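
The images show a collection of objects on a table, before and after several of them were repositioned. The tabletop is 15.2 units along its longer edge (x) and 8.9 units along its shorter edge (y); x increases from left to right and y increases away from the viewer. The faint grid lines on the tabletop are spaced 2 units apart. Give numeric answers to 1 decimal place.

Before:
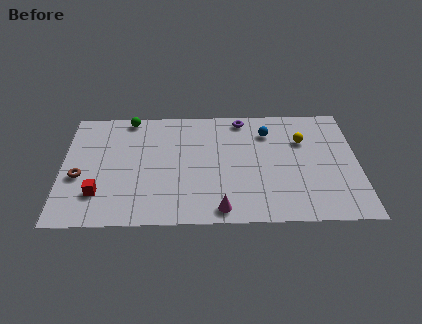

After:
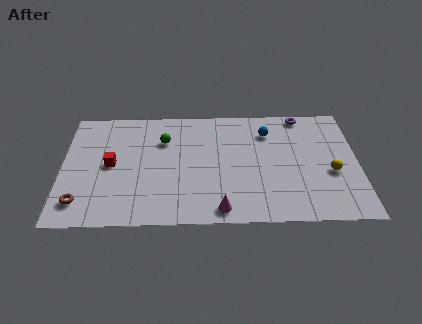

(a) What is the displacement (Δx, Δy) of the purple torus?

(3.1, 0.2)

The purple torus started near (9.3, 7.9) and ended near (12.4, 8.1).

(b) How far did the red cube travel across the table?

2.3

The red cube moved from about (1.9, 2.3) to (2.5, 4.5), a distance of √(0.6² + 2.2²) ≈ 2.3.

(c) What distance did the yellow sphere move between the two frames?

2.9

From (12.4, 6.1) to (13.8, 3.6), the yellow sphere covered √(1.4² + 2.5²) ≈ 2.9 units.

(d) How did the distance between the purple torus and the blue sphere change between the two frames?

+0.5

Before: roughly 1.7 units apart; after: 2.2. That's 0.5 units further apart.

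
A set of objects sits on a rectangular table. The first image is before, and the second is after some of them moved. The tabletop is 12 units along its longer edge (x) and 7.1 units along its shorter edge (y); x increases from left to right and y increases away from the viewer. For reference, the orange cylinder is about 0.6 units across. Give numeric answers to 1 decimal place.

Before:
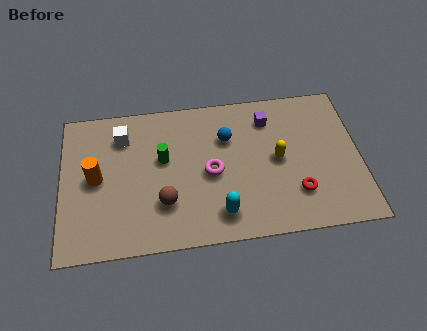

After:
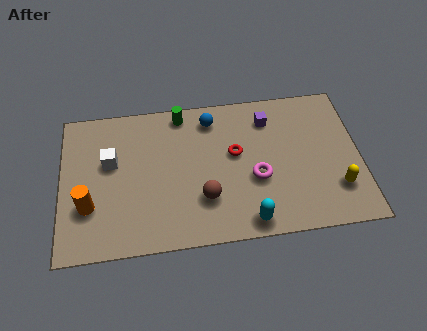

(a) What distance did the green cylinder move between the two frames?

2.2

From (4.1, 4.2) to (4.9, 6.3), the green cylinder covered √(0.8² + 2.1²) ≈ 2.2 units.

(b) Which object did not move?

the purple cube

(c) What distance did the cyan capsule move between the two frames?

1.2

The cyan capsule moved from about (6.3, 1.3) to (7.4, 0.8), a distance of √(1.1² + 0.5²) ≈ 1.2.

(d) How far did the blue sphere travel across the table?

1.2

From (6.7, 4.9) to (6.1, 5.9), the blue sphere covered √(0.6² + 1.0²) ≈ 1.2 units.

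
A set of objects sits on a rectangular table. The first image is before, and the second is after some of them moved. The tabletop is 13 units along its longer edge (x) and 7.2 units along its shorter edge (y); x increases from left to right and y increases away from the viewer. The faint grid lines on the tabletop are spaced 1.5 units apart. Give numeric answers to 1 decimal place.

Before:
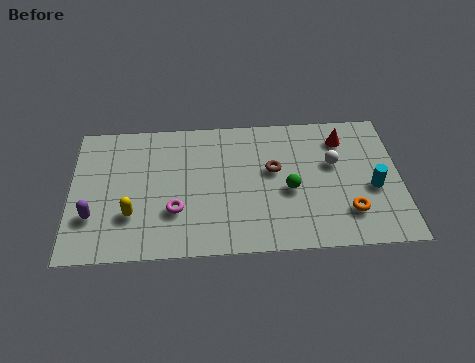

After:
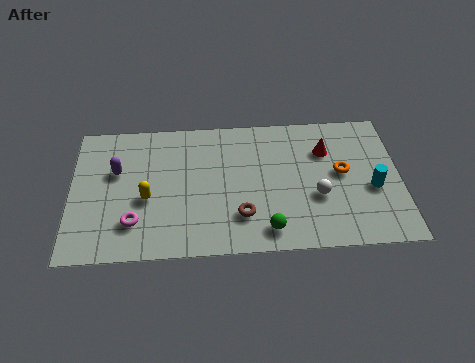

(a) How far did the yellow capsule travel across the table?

1.0

The yellow capsule moved from about (2.4, 2.2) to (3.0, 3.0), a distance of √(0.6² + 0.8²) ≈ 1.0.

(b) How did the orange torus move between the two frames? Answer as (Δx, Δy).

(-0.2, 2.1)

The orange torus started near (10.9, 1.8) and ended near (10.7, 3.9).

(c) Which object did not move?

the cyan cylinder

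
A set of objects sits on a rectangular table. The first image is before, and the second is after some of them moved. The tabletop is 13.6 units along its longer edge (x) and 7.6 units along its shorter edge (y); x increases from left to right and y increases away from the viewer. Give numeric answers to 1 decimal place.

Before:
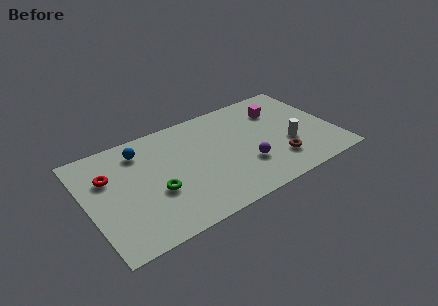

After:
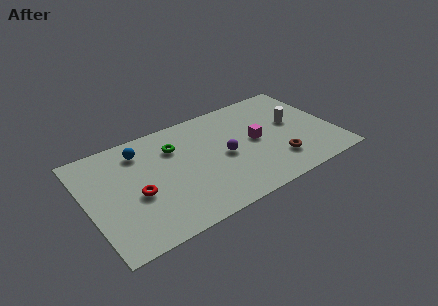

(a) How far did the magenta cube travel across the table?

2.3

From (10.9, 5.6) to (9.3, 3.9), the magenta cube covered √(1.6² + 1.7²) ≈ 2.3 units.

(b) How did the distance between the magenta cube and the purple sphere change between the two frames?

-2.2

The distance was about 4.0 in the first image and 1.8 in the second, so they moved 2.2 units closer together.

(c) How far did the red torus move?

2.3

The red torus moved from about (1.3, 5.1) to (2.6, 3.2), a distance of √(1.3² + 1.9²) ≈ 2.3.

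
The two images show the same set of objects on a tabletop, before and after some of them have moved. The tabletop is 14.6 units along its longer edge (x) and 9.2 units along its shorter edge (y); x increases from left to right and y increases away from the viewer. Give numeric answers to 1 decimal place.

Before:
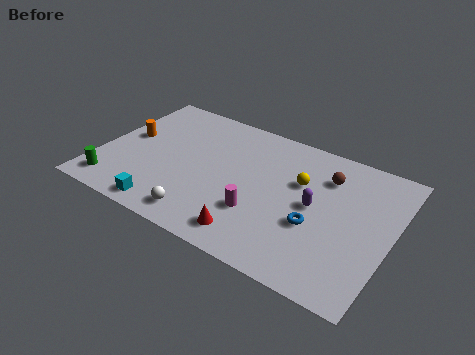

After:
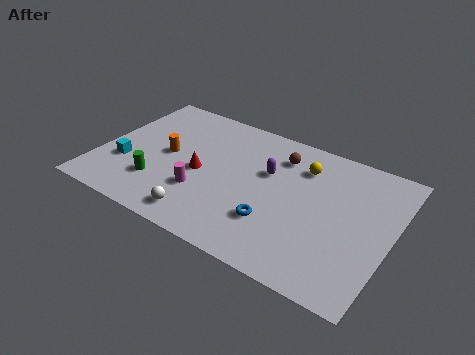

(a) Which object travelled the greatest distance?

the red cone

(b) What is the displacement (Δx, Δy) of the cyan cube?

(-2.5, 2.1)

From the two frames, the cyan cube sits at roughly (3.9, 1.0) before and (1.4, 3.1) after.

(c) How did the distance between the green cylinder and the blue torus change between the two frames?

-4.2

They were about 10.1 units apart before and 5.9 after — 4.2 units closer together.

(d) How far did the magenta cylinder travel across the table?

2.9

From (8.3, 2.9) to (5.4, 2.9), the magenta cylinder covered √(2.9² + 0.0²) ≈ 2.9 units.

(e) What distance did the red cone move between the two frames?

4.2

From (8.2, 1.4) to (5.1, 4.2), the red cone covered √(3.1² + 2.8²) ≈ 4.2 units.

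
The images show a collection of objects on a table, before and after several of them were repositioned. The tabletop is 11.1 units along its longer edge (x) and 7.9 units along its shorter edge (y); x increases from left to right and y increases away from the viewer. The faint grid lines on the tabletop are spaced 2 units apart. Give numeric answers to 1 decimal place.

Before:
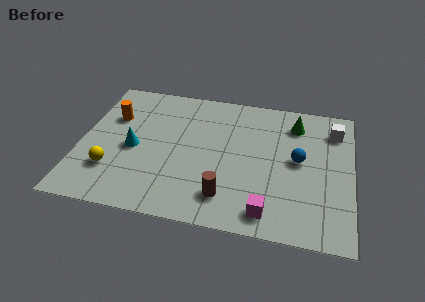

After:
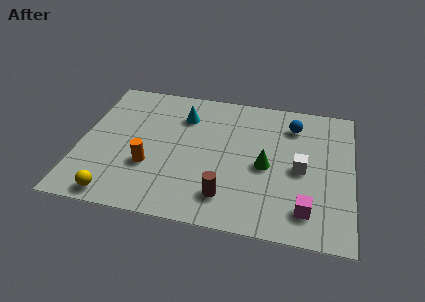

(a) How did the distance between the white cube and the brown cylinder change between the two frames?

-2.6

Before: roughly 6.2 units apart; after: 3.6. That's 2.6 units closer together.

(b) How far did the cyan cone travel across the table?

3.0

The cyan cone moved from about (2.2, 3.6) to (4.1, 5.9), a distance of √(1.9² + 2.3²) ≈ 3.0.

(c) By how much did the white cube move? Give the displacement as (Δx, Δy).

(-1.3, -2.5)

The white cube was at about (10.3, 6.2) and moved to about (9.0, 3.7).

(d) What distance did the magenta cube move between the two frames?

1.6

The magenta cube moved from about (7.8, 1.1) to (9.3, 1.5), a distance of √(1.5² + 0.4²) ≈ 1.6.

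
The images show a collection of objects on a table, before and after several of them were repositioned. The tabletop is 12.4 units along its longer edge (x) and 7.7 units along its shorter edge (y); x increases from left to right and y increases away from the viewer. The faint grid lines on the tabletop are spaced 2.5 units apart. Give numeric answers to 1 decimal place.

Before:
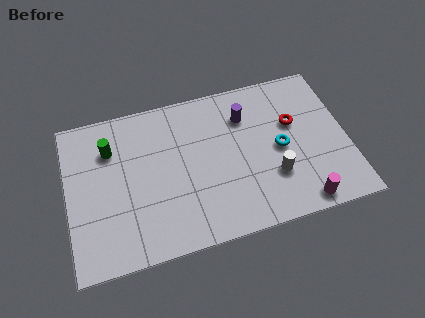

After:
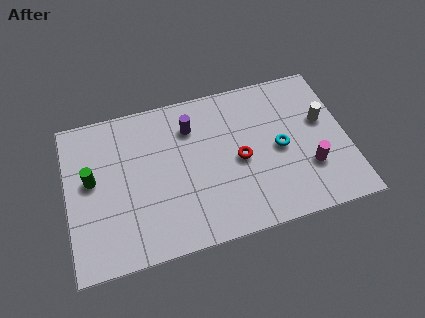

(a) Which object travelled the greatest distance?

the white cylinder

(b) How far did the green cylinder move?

1.6

From (2.0, 5.6) to (1.1, 4.3), the green cylinder covered √(0.9² + 1.3²) ≈ 1.6 units.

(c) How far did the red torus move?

2.8

From (10.1, 4.8) to (7.6, 3.6), the red torus covered √(2.5² + 1.2²) ≈ 2.8 units.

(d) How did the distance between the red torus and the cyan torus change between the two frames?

+0.5

They were about 1.3 units apart before and 1.8 after — 0.5 units further apart.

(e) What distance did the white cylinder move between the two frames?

3.3

The white cylinder moved from about (9.0, 2.4) to (11.4, 4.6), a distance of √(2.4² + 2.2²) ≈ 3.3.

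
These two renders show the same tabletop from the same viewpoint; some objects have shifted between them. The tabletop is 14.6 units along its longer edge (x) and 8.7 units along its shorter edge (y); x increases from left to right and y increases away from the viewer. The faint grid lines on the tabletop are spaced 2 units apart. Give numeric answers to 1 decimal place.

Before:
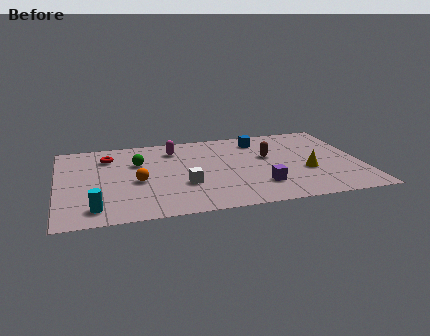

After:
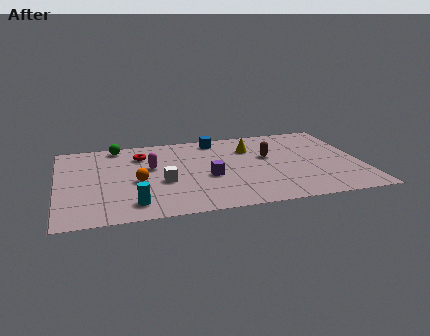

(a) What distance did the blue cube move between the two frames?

2.2

The blue cube was near (9.9, 7.1) before and (7.8, 7.6) after, so it travelled √(2.1² + 0.5²) ≈ 2.2 units.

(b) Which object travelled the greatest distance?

the yellow cone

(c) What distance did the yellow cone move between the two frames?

3.9

The yellow cone moved from about (11.9, 3.3) to (9.4, 6.3), a distance of √(2.5² + 3.0²) ≈ 3.9.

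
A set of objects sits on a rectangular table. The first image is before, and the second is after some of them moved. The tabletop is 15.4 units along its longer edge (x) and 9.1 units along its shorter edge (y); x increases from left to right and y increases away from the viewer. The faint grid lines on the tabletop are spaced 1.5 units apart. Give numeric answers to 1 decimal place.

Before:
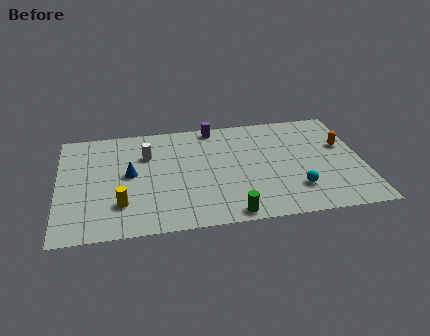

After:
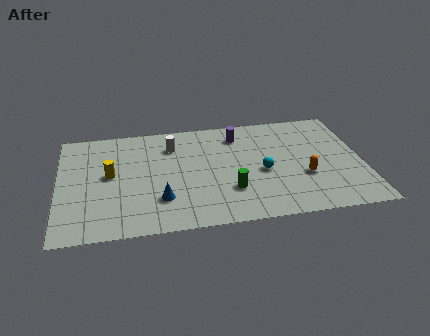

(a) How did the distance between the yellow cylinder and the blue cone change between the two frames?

+1.0

Before: roughly 2.5 units apart; after: 3.5. That's 1.0 units further apart.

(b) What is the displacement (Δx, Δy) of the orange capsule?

(-2.1, -2.3)

The orange capsule was at about (14.5, 5.6) and moved to about (12.4, 3.3).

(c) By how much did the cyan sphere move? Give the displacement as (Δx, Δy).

(-1.6, 1.7)

The cyan sphere started near (11.9, 2.3) and ended near (10.3, 4.0).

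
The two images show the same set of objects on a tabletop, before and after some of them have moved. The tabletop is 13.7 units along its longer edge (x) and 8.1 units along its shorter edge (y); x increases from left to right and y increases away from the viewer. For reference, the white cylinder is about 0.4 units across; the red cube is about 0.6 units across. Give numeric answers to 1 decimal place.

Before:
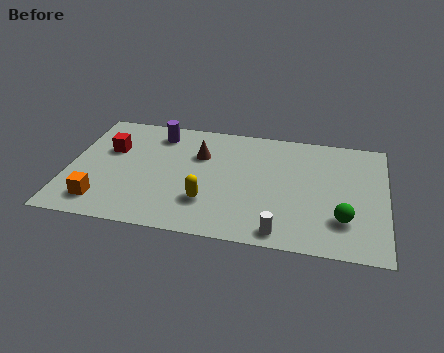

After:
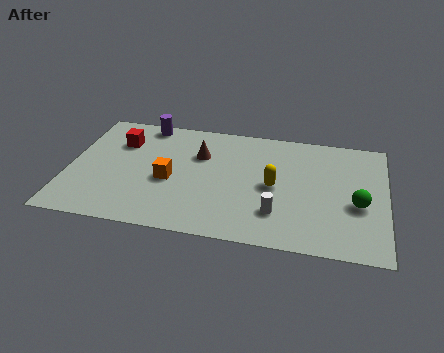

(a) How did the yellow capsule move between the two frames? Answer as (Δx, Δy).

(2.8, 1.6)

The yellow capsule started near (6.1, 2.3) and ended near (8.9, 3.9).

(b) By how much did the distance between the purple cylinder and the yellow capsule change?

+1.7

Before: roughly 5.0 units apart; after: 6.7. That's 1.7 units further apart.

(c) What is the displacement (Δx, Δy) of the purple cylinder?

(-0.6, 0.6)

The purple cylinder was at about (3.7, 6.7) and moved to about (3.1, 7.3).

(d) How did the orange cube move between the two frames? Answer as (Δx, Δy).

(2.8, 2.0)

From the two frames, the orange cube sits at roughly (1.6, 1.5) before and (4.4, 3.5) after.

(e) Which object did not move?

the brown cone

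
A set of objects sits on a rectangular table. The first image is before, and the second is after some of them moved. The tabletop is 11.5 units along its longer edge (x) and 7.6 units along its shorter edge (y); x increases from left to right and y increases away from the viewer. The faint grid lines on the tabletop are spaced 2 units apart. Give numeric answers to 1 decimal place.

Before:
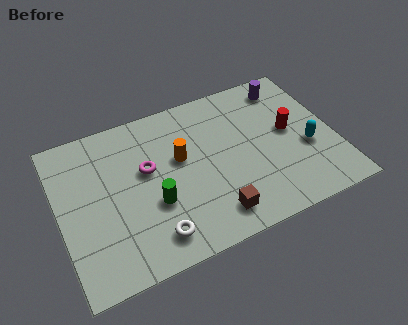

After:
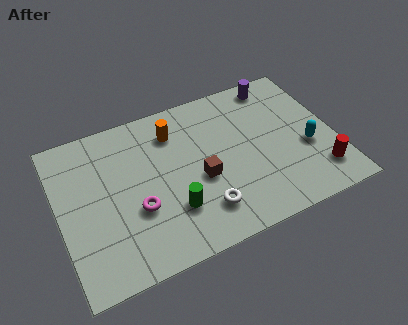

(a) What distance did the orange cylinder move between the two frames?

1.4

The orange cylinder was near (5.1, 4.5) before and (5.0, 5.9) after, so it travelled √(0.1² + 1.4²) ≈ 1.4 units.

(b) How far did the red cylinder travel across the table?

2.7

The red cylinder moved from about (9.7, 4.1) to (10.6, 1.6), a distance of √(0.9² + 2.5²) ≈ 2.7.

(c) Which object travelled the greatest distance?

the red cylinder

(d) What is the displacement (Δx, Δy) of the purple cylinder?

(-0.4, 0.3)

The purple cylinder was at about (9.9, 6.4) and moved to about (9.5, 6.7).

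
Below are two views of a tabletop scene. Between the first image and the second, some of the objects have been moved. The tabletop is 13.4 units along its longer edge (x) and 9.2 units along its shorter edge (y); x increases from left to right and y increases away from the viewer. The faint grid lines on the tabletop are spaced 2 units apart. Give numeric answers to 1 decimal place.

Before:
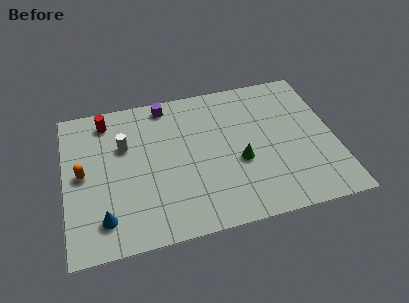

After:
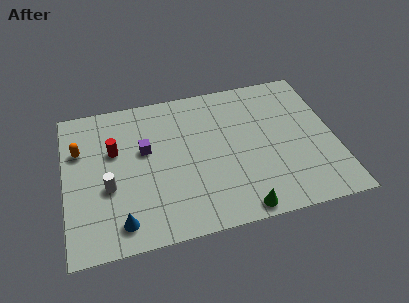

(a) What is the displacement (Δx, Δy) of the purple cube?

(-1.2, -2.7)

The purple cube was at about (5.2, 8.2) and moved to about (4.0, 5.5).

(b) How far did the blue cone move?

0.9

The blue cone moved from about (1.8, 1.8) to (2.6, 1.4), a distance of √(0.8² + 0.4²) ≈ 0.9.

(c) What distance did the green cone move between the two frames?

2.9

The green cone was near (8.6, 3.7) before and (8.4, 0.8) after, so it travelled √(0.2² + 2.9²) ≈ 2.9 units.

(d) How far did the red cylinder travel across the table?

2.0

From (2.2, 7.8) to (2.5, 5.8), the red cylinder covered √(0.3² + 2.0²) ≈ 2.0 units.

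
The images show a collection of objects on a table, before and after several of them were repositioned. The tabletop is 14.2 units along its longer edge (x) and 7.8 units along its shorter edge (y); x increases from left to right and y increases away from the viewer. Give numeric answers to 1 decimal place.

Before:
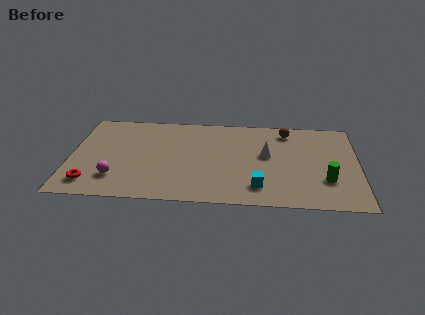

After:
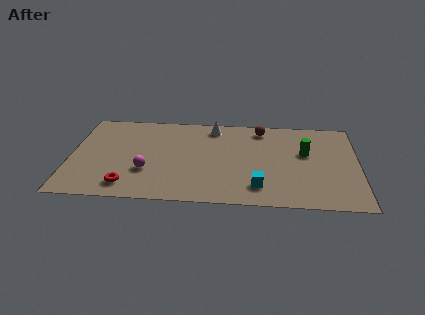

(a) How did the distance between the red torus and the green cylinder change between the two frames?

-2.2

The distance was about 11.5 in the first image and 9.3 in the second, so they moved 2.2 units closer together.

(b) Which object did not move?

the cyan cube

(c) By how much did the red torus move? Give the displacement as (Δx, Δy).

(1.8, -0.1)

The red torus started near (1.1, 1.4) and ended near (2.9, 1.3).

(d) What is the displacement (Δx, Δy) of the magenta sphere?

(1.5, 0.7)

From the two frames, the magenta sphere sits at roughly (2.3, 1.9) before and (3.8, 2.6) after.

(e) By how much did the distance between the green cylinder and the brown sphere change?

-1.6

The distance was about 4.6 in the first image and 3.0 in the second, so they moved 1.6 units closer together.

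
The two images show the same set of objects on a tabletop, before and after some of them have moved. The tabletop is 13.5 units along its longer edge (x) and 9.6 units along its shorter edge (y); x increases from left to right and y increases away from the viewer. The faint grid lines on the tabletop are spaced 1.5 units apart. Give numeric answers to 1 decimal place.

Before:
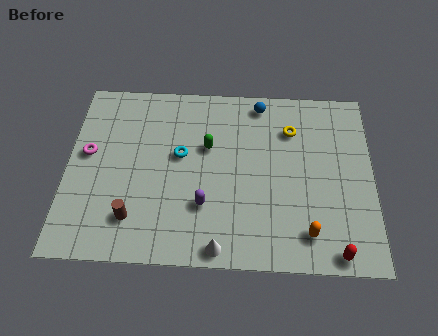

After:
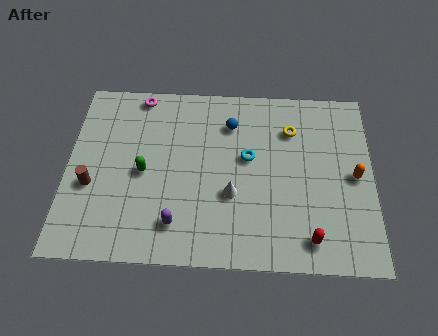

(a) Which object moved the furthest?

the magenta torus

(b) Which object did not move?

the yellow torus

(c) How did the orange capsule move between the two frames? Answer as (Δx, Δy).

(2.1, 3.0)

The orange capsule started near (10.6, 1.7) and ended near (12.7, 4.7).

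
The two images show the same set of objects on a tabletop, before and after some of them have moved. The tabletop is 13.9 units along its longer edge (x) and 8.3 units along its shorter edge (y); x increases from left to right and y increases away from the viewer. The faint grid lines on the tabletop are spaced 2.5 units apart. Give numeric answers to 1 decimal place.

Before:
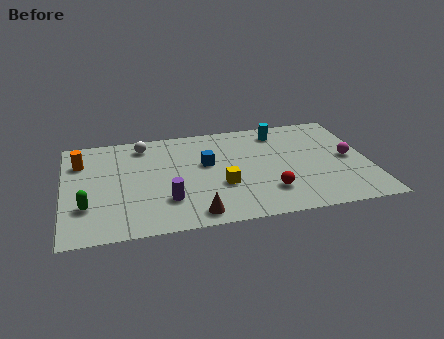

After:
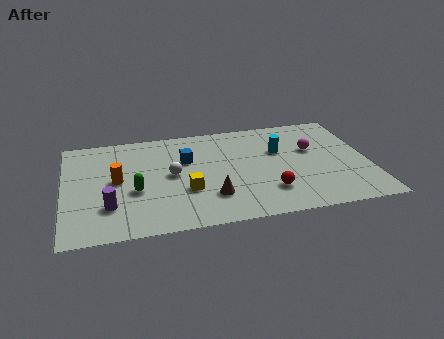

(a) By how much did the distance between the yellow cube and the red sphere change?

+1.5

Before: roughly 2.3 units apart; after: 3.8. That's 1.5 units further apart.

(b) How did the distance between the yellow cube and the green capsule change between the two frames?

-3.8

Before: roughly 6.1 units apart; after: 2.3. That's 3.8 units closer together.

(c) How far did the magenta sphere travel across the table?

1.9

From (13.0, 4.1) to (11.4, 5.1), the magenta sphere covered √(1.6² + 1.0²) ≈ 1.9 units.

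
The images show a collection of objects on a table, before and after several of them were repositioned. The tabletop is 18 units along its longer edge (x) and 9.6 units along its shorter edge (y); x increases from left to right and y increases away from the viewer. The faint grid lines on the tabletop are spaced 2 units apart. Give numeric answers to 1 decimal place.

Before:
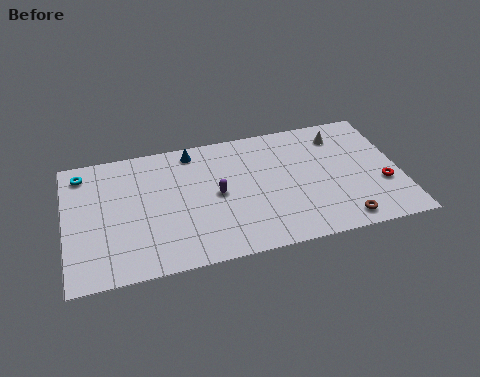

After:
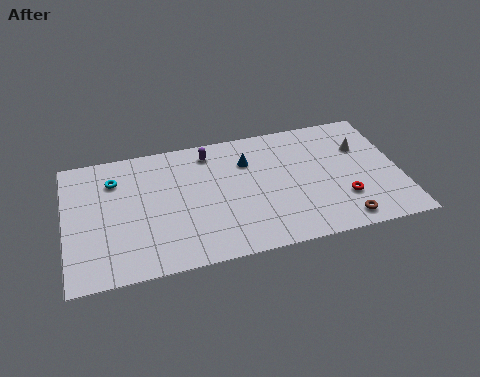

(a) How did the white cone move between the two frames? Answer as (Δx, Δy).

(1.1, -1.2)

The white cone started near (15.0, 7.7) and ended near (16.1, 6.5).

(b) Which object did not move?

the brown torus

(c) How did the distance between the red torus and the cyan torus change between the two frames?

-3.8

The distance was about 16.7 in the first image and 12.9 in the second, so they moved 3.8 units closer together.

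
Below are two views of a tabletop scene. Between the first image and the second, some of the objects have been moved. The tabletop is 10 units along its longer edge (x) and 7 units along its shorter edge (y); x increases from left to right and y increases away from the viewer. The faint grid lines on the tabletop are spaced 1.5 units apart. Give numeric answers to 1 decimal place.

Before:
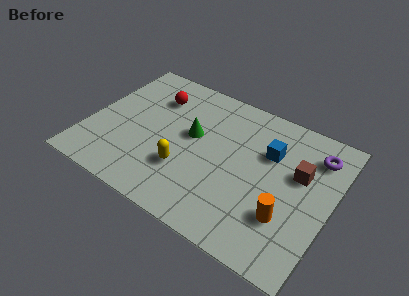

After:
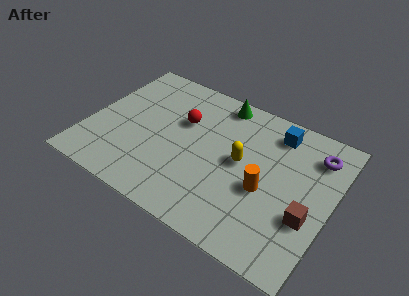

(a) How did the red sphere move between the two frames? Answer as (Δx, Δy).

(1.3, -0.7)

The red sphere started near (2.4, 5.2) and ended near (3.7, 4.5).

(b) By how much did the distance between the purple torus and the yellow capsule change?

-2.6

Before: roughly 5.9 units apart; after: 3.3. That's 2.6 units closer together.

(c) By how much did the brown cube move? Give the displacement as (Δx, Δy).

(0.6, -1.8)

The brown cube was at about (8.6, 4.3) and moved to about (9.2, 2.5).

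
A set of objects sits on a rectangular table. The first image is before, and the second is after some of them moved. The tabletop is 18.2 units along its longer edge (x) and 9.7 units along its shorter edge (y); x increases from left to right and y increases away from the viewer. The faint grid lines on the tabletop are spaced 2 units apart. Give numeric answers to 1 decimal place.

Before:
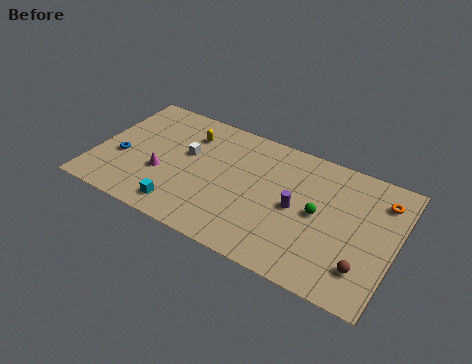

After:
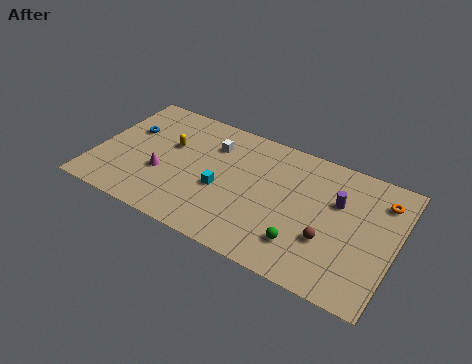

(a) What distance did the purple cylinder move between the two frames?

2.8

The purple cylinder was near (12.3, 4.7) before and (14.6, 6.3) after, so it travelled √(2.3² + 1.6²) ≈ 2.8 units.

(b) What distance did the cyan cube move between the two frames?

3.3

From (5.7, 1.5) to (7.8, 4.0), the cyan cube covered √(2.1² + 2.5²) ≈ 3.3 units.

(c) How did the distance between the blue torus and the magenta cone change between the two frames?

+1.0

They were about 2.6 units apart before and 3.6 after — 1.0 units further apart.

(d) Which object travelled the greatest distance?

the cyan cube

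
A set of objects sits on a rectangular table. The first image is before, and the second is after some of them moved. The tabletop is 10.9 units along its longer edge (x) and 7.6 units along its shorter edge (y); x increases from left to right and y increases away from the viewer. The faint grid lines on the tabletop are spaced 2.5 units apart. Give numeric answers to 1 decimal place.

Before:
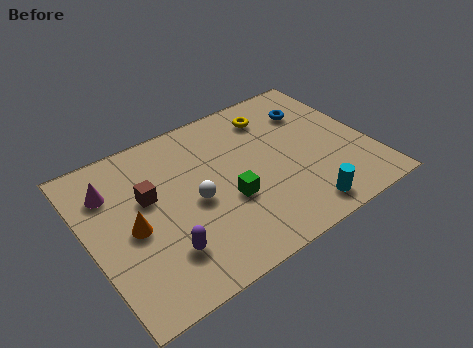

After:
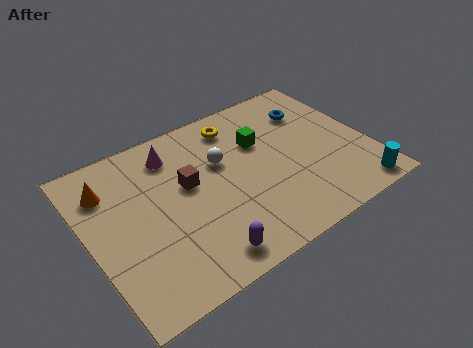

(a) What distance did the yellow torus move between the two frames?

1.4

From (7.6, 6.1) to (6.2, 6.3), the yellow torus covered √(1.4² + 0.2²) ≈ 1.4 units.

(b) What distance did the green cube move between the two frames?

2.7

The green cube was near (5.2, 2.9) before and (6.9, 5.0) after, so it travelled √(1.7² + 2.1²) ≈ 2.7 units.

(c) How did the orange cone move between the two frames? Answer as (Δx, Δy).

(-0.6, 2.2)

From the two frames, the orange cone sits at roughly (1.6, 3.5) before and (1.0, 5.7) after.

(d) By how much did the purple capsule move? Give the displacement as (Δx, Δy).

(1.3, -0.9)

The purple capsule started near (2.5, 1.9) and ended near (3.8, 1.0).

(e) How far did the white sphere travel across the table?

1.8

The white sphere moved from about (4.0, 3.5) to (5.3, 4.8), a distance of √(1.3² + 1.3²) ≈ 1.8.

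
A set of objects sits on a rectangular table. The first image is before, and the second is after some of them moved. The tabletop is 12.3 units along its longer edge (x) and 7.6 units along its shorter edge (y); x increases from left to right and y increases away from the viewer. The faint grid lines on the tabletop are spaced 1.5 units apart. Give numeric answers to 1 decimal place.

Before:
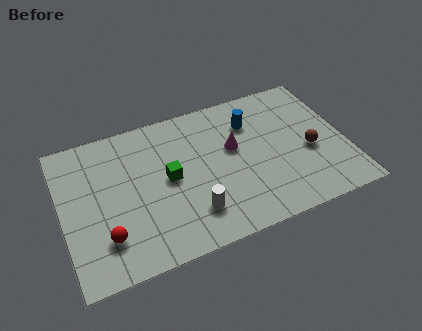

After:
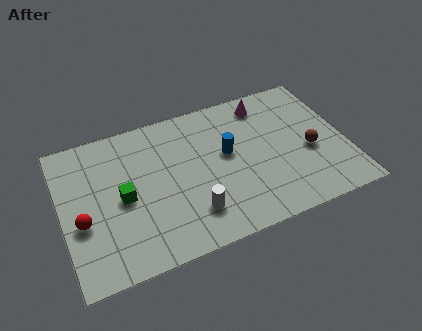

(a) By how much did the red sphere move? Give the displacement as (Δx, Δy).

(-0.9, 1.1)

The red sphere was at about (1.7, 1.9) and moved to about (0.8, 3.0).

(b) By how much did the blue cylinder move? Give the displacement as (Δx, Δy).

(-1.2, -1.3)

The blue cylinder was at about (8.4, 5.6) and moved to about (7.2, 4.3).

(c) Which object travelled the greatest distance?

the magenta cone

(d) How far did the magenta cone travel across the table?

2.5

From (7.5, 4.5) to (9.1, 6.4), the magenta cone covered √(1.6² + 1.9²) ≈ 2.5 units.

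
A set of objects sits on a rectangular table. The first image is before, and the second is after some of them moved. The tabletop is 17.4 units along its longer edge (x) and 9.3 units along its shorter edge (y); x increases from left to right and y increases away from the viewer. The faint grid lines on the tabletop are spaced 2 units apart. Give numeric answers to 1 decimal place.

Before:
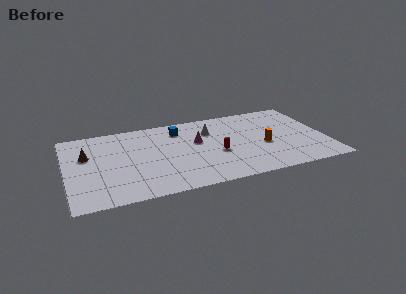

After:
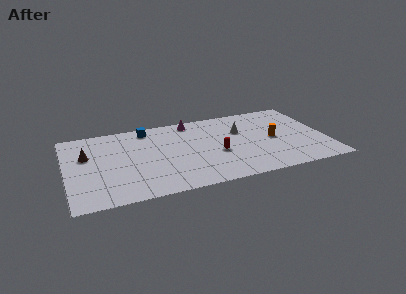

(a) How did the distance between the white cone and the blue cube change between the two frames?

+4.3

Before: roughly 2.2 units apart; after: 6.5. That's 4.3 units further apart.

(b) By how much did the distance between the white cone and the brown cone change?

+2.0

The distance was about 8.4 in the first image and 10.4 in the second, so they moved 2.0 units further apart.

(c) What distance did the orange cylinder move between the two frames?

0.9

The orange cylinder moved from about (13.2, 3.9) to (13.9, 4.5), a distance of √(0.7² + 0.6²) ≈ 0.9.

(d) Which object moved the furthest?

the magenta cone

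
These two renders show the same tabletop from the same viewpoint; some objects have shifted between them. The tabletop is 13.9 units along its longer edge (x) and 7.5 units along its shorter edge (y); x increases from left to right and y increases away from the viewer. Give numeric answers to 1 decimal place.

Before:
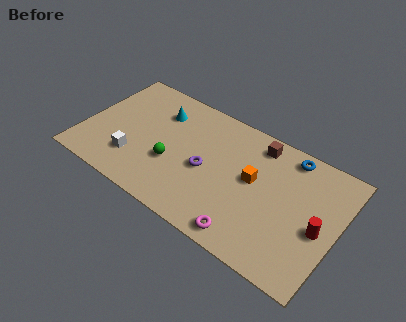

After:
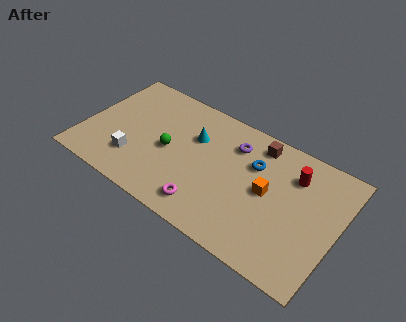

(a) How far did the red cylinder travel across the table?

2.9

The red cylinder moved from about (13.0, 3.3) to (11.3, 5.6), a distance of √(1.7² + 2.3²) ≈ 2.9.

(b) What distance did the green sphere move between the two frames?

0.8

From (5.0, 2.8) to (4.7, 3.5), the green sphere covered √(0.3² + 0.7²) ≈ 0.8 units.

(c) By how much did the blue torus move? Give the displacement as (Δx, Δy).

(-1.7, -1.5)

From the two frames, the blue torus sits at roughly (10.9, 6.6) before and (9.2, 5.1) after.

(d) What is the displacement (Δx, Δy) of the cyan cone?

(2.1, -0.6)

The cyan cone started near (3.8, 5.6) and ended near (5.9, 5.0).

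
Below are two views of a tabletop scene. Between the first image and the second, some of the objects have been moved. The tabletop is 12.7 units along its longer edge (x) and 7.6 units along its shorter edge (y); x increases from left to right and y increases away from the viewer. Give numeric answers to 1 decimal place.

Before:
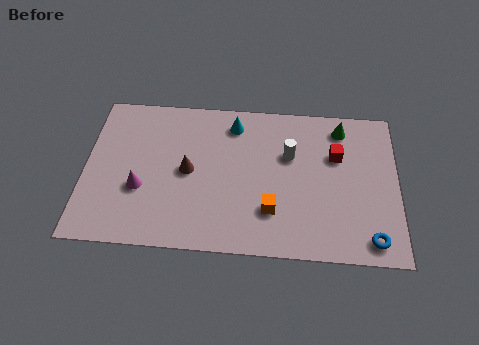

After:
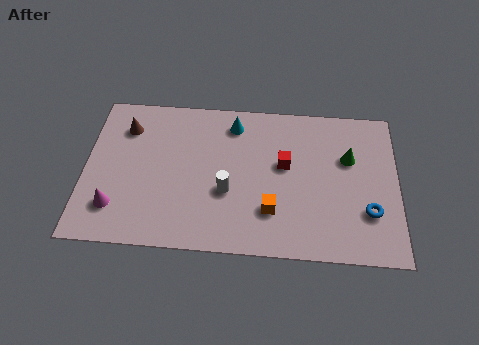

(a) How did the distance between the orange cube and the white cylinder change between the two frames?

-0.9

Before: roughly 2.9 units apart; after: 2.0. That's 0.9 units closer together.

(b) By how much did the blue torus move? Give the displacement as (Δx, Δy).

(-0.1, 1.3)

The blue torus started near (11.6, 1.0) and ended near (11.5, 2.3).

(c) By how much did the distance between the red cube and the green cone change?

+1.2

Before: roughly 1.4 units apart; after: 2.6. That's 1.2 units further apart.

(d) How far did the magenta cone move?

1.4

From (2.3, 2.8) to (1.3, 1.8), the magenta cone covered √(1.0² + 1.0²) ≈ 1.4 units.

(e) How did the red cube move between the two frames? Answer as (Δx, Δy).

(-2.1, -0.6)

From the two frames, the red cube sits at roughly (10.2, 5.0) before and (8.1, 4.4) after.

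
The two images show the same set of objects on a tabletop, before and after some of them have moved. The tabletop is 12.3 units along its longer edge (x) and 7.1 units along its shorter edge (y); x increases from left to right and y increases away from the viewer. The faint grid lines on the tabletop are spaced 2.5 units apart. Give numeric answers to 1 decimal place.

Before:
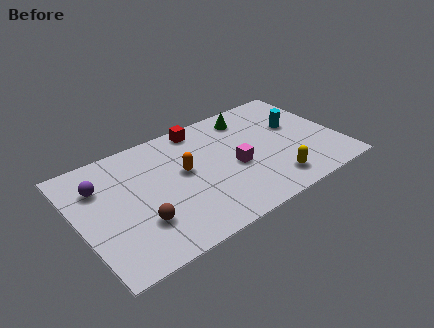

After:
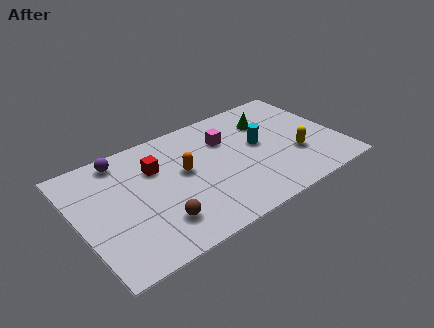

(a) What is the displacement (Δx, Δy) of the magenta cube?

(-0.1, 1.9)

From the two frames, the magenta cube sits at roughly (7.3, 3.1) before and (7.2, 5.0) after.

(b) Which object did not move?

the orange capsule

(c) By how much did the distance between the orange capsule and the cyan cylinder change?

-1.9

Before: roughly 5.5 units apart; after: 3.6. That's 1.9 units closer together.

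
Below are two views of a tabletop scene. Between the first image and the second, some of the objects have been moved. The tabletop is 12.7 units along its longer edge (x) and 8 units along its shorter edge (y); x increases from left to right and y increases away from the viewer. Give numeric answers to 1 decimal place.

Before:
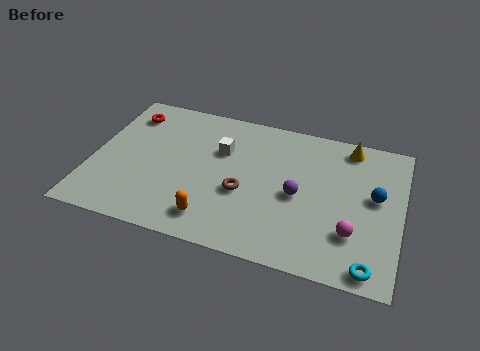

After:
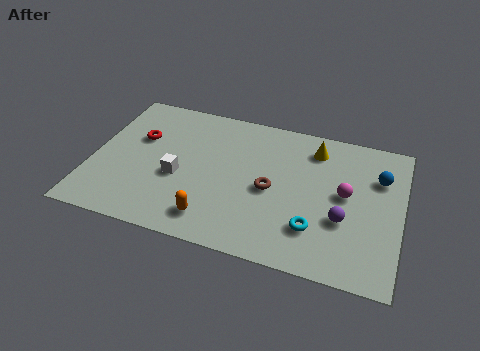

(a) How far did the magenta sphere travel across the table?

2.0

The magenta sphere was near (10.8, 2.3) before and (10.4, 4.3) after, so it travelled √(0.4² + 2.0²) ≈ 2.0 units.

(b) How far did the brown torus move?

1.2

The brown torus moved from about (6.3, 3.2) to (7.4, 3.7), a distance of √(1.1² + 0.5²) ≈ 1.2.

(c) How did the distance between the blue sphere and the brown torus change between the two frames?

-0.8

The distance was about 5.5 in the first image and 4.7 in the second, so they moved 0.8 units closer together.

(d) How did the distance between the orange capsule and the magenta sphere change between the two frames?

+0.3

They were about 5.7 units apart before and 6.0 after — 0.3 units further apart.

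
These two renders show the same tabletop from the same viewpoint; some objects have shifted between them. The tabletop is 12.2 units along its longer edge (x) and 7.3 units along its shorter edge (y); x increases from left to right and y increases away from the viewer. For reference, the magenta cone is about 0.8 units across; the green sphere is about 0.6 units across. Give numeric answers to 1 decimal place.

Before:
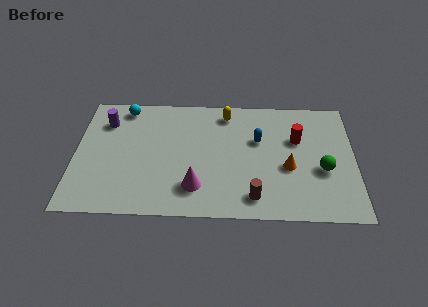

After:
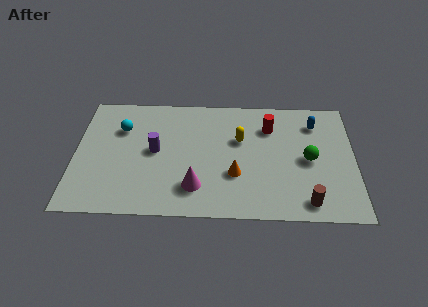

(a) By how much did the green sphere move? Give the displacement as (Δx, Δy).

(-0.6, 0.6)

From the two frames, the green sphere sits at roughly (10.8, 2.9) before and (10.2, 3.5) after.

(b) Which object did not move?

the magenta cone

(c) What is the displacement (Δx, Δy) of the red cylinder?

(-1.2, 0.7)

From the two frames, the red cylinder sits at roughly (9.7, 4.7) before and (8.5, 5.4) after.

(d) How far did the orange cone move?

2.4

The orange cone moved from about (9.3, 3.0) to (7.0, 2.5), a distance of √(2.3² + 0.5²) ≈ 2.4.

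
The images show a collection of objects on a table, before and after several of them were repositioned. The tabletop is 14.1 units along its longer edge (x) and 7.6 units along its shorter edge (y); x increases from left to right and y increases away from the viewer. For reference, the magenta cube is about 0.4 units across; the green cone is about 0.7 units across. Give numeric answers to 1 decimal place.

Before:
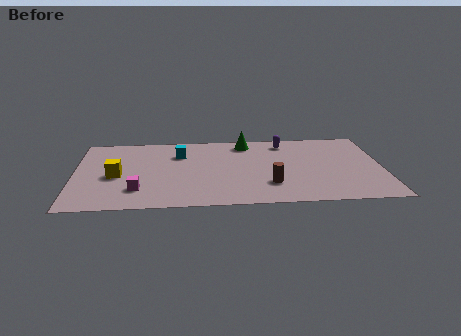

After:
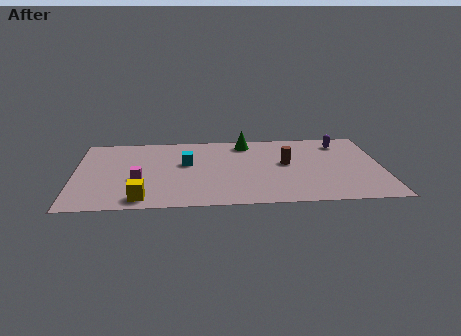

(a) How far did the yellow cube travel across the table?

2.7

The yellow cube moved from about (1.9, 3.4) to (3.1, 1.0), a distance of √(1.2² + 2.4²) ≈ 2.7.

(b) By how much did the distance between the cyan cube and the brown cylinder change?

-0.7

Before: roughly 5.3 units apart; after: 4.6. That's 0.7 units closer together.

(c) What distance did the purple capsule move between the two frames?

2.6

The purple capsule was near (9.7, 6.4) before and (12.3, 6.2) after, so it travelled √(2.6² + 0.2²) ≈ 2.6 units.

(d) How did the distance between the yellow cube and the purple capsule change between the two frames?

+2.2

Before: roughly 8.4 units apart; after: 10.6. That's 2.2 units further apart.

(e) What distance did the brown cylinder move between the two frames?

2.2

The brown cylinder moved from about (8.9, 2.1) to (9.7, 4.2), a distance of √(0.8² + 2.1²) ≈ 2.2.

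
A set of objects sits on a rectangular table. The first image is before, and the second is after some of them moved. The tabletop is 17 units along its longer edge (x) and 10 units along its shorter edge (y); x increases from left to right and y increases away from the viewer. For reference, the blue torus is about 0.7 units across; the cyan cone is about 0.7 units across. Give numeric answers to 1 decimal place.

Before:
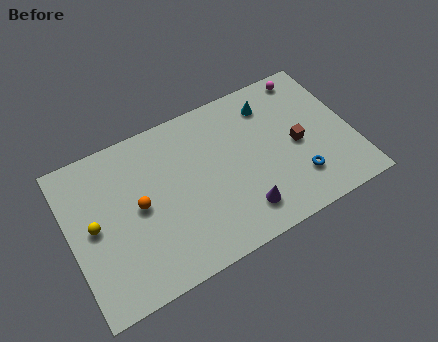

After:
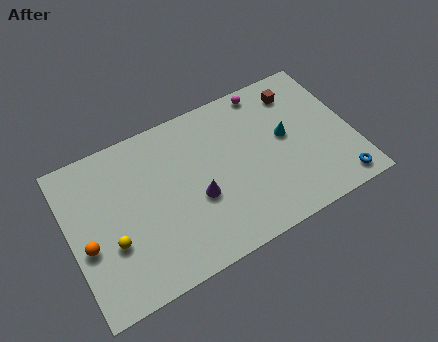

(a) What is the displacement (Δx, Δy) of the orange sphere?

(-3.2, -1.0)

The orange sphere was at about (4.1, 5.1) and moved to about (0.9, 4.1).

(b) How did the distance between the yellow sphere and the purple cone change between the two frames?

-3.8

The distance was about 9.0 in the first image and 5.2 in the second, so they moved 3.8 units closer together.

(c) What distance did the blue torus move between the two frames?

2.6

The blue torus was near (13.4, 2.5) before and (15.7, 1.2) after, so it travelled √(2.3² + 1.3²) ≈ 2.6 units.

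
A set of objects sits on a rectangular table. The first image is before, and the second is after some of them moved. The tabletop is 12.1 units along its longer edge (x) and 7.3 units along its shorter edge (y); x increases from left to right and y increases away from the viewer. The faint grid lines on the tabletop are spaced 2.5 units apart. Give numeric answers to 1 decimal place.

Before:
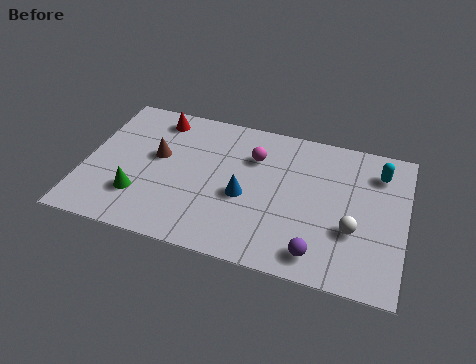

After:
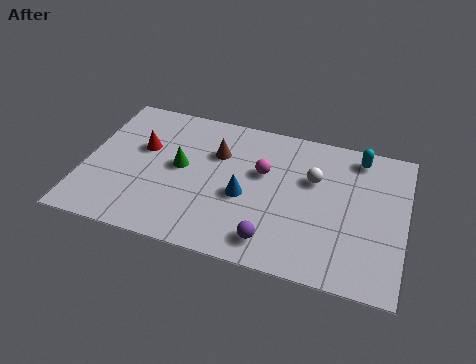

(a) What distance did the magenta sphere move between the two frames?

0.8

The magenta sphere moved from about (6.3, 5.2) to (6.7, 4.5), a distance of √(0.4² + 0.7²) ≈ 0.8.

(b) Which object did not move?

the blue cone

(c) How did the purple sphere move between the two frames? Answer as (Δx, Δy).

(-1.7, 0.1)

The purple sphere was at about (9.0, 1.1) and moved to about (7.3, 1.2).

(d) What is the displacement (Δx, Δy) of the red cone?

(-0.4, -1.7)

The red cone started near (2.5, 6.2) and ended near (2.1, 4.5).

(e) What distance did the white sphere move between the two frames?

2.6

From (10.2, 2.6) to (8.6, 4.7), the white sphere covered √(1.6² + 2.1²) ≈ 2.6 units.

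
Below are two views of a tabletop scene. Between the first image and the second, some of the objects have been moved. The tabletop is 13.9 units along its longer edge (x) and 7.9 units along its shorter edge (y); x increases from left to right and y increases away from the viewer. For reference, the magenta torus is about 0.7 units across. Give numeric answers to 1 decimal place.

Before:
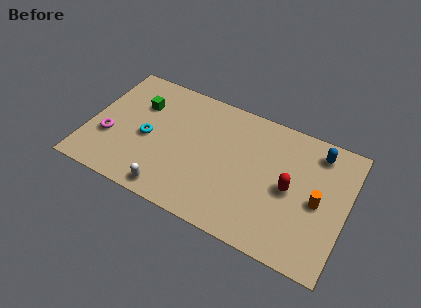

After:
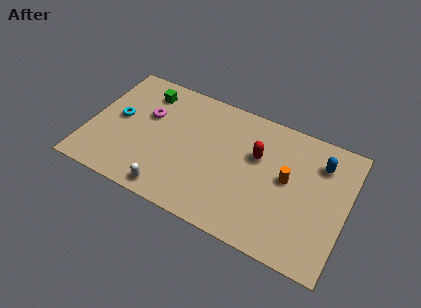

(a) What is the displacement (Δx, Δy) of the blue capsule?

(0.2, -0.6)

From the two frames, the blue capsule sits at roughly (12.1, 6.6) before and (12.3, 6.0) after.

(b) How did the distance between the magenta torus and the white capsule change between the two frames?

+0.4

Before: roughly 4.1 units apart; after: 4.5. That's 0.4 units further apart.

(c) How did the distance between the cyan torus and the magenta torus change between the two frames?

-0.5

Before: roughly 2.2 units apart; after: 1.7. That's 0.5 units closer together.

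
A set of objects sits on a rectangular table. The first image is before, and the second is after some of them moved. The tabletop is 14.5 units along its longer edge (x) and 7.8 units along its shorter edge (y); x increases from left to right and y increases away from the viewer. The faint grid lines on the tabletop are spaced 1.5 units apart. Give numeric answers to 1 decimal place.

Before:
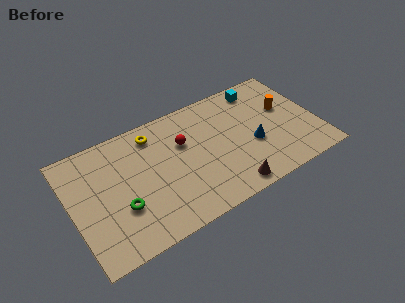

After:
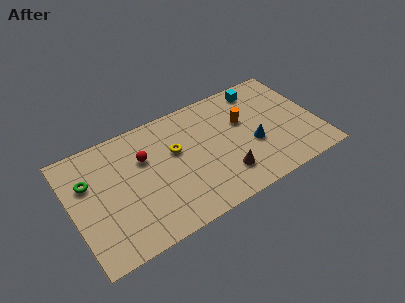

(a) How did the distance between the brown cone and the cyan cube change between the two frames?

-0.8

They were about 6.4 units apart before and 5.6 after — 0.8 units closer together.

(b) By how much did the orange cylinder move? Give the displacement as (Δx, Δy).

(-2.5, 0.2)

From the two frames, the orange cylinder sits at roughly (12.8, 4.7) before and (10.3, 4.9) after.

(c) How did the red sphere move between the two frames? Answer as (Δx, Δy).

(-2.3, 0.1)

The red sphere started near (6.7, 5.1) and ended near (4.4, 5.2).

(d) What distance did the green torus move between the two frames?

3.0

From (2.7, 2.7) to (1.1, 5.2), the green torus covered √(1.6² + 2.5²) ≈ 3.0 units.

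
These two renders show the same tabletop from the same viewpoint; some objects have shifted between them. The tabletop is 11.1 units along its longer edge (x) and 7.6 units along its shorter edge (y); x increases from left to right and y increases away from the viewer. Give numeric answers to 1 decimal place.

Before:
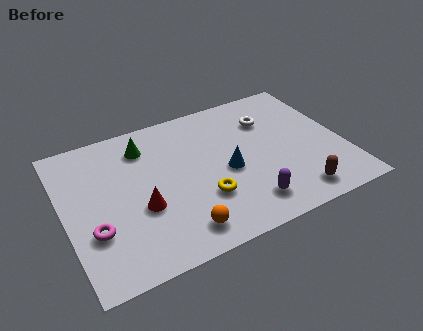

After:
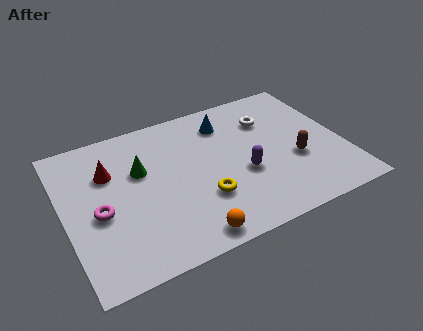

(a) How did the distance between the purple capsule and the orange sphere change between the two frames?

+0.6

Before: roughly 2.7 units apart; after: 3.3. That's 0.6 units further apart.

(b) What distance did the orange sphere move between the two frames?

0.5

From (4.2, 1.2) to (4.5, 0.8), the orange sphere covered √(0.3² + 0.4²) ≈ 0.5 units.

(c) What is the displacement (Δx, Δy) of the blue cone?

(0.3, 2.6)

The blue cone was at about (6.4, 3.4) and moved to about (6.7, 6.0).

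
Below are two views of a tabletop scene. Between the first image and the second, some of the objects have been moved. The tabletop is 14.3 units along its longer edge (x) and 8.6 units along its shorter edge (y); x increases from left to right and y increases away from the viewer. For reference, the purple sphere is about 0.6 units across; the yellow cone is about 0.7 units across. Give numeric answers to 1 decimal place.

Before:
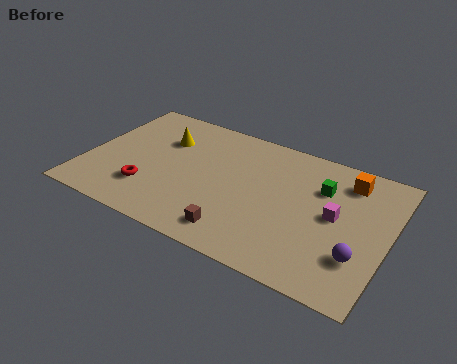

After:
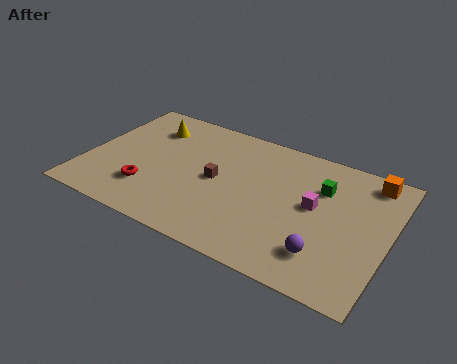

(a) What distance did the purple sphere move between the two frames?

1.6

The purple sphere moved from about (13.1, 2.5) to (11.6, 2.0), a distance of √(1.5² + 0.5²) ≈ 1.6.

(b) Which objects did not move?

the red torus and the green cube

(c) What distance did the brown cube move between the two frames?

3.2

From (7.6, 1.4) to (6.2, 4.3), the brown cube covered √(1.4² + 2.9²) ≈ 3.2 units.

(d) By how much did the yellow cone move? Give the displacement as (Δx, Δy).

(-0.8, 0.6)

The yellow cone started near (3.4, 6.0) and ended near (2.6, 6.6).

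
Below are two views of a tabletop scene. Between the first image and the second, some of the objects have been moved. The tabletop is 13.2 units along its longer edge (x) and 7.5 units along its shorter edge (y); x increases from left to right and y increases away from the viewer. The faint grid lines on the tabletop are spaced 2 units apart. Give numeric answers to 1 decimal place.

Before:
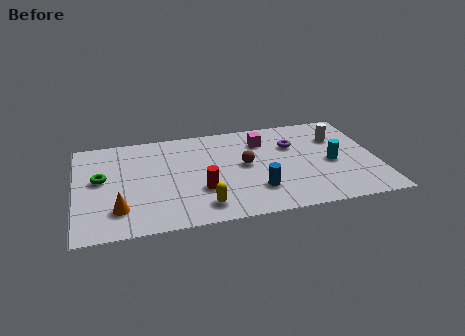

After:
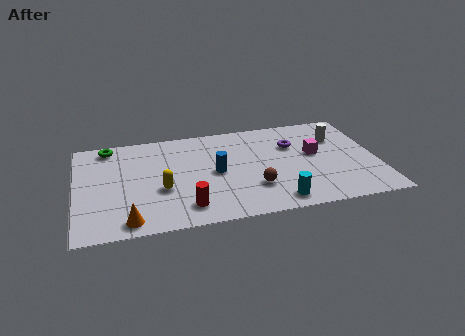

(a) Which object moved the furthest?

the cyan cylinder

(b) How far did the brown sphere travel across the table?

1.8

The brown sphere was near (7.4, 4.0) before and (7.7, 2.2) after, so it travelled √(0.3² + 1.8²) ≈ 1.8 units.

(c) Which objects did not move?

the purple torus and the white cylinder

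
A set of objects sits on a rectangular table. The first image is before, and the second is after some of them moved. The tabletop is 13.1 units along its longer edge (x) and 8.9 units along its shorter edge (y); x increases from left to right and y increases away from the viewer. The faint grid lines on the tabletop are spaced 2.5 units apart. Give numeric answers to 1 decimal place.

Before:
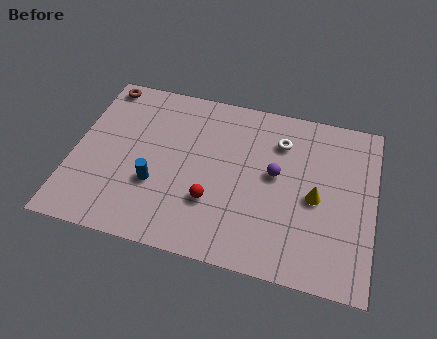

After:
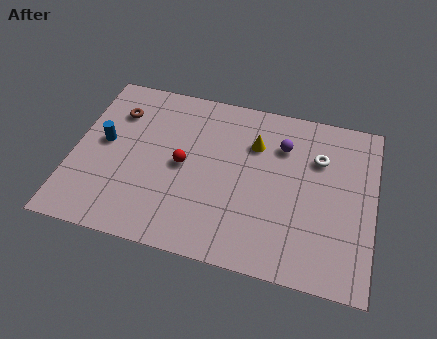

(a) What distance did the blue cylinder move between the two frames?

2.9

The blue cylinder was near (3.7, 3.1) before and (1.3, 4.8) after, so it travelled √(2.4² + 1.7²) ≈ 2.9 units.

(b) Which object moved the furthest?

the yellow cone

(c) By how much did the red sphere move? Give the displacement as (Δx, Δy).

(-1.4, 1.6)

The red sphere started near (6.2, 2.8) and ended near (4.8, 4.4).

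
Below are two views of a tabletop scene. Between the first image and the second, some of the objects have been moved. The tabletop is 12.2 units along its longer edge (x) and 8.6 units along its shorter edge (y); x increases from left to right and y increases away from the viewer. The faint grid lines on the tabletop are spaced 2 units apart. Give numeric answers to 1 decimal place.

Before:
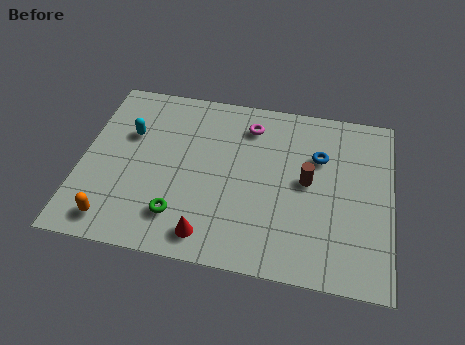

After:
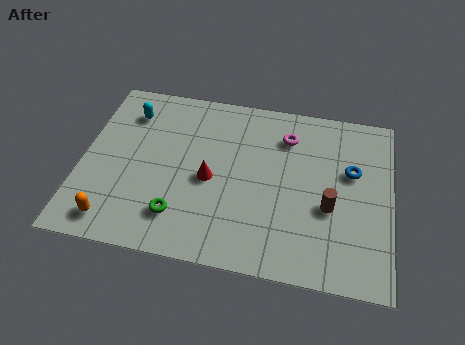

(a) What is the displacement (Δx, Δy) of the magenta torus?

(1.5, -0.3)

The magenta torus started near (6.5, 6.9) and ended near (8.0, 6.6).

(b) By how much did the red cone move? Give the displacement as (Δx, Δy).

(-0.1, 2.7)

The red cone started near (5.2, 1.2) and ended near (5.1, 3.9).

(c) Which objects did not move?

the orange capsule and the green torus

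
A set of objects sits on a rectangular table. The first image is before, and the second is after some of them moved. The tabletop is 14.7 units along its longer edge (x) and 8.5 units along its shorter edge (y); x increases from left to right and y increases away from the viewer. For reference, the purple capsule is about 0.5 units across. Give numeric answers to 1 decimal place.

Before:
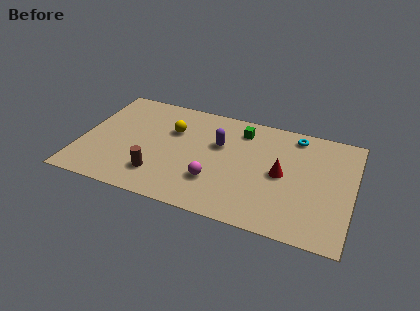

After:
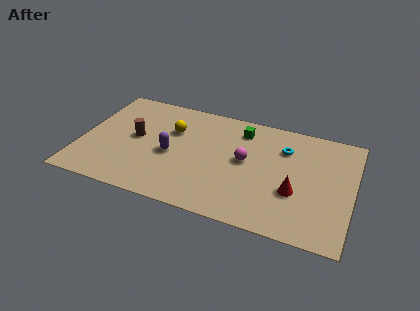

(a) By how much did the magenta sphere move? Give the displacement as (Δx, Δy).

(1.5, 2.1)

The magenta sphere was at about (7.4, 2.5) and moved to about (8.9, 4.6).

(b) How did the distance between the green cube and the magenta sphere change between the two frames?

-2.2

Before: roughly 4.5 units apart; after: 2.3. That's 2.2 units closer together.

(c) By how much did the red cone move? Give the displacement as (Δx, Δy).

(0.8, -1.1)

The red cone started near (10.9, 4.2) and ended near (11.7, 3.1).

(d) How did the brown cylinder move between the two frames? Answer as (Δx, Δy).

(-1.5, 2.5)

The brown cylinder was at about (4.4, 2.0) and moved to about (2.9, 4.5).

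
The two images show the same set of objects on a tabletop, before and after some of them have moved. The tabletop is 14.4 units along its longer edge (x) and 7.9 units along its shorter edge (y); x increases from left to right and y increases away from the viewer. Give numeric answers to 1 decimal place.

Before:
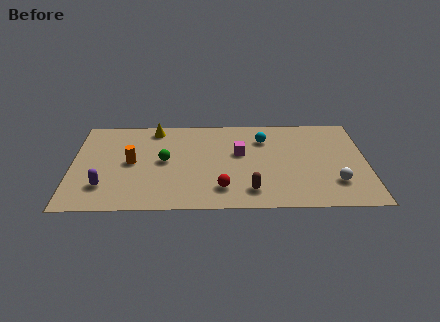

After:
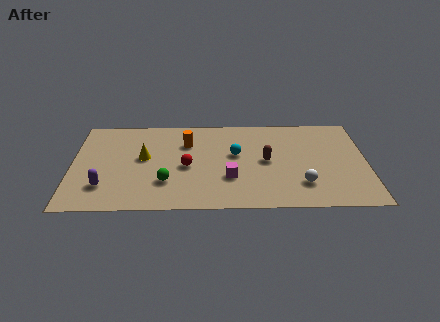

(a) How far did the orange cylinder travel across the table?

3.1

The orange cylinder moved from about (2.9, 4.0) to (5.6, 5.6), a distance of √(2.7² + 1.6²) ≈ 3.1.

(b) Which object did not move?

the purple capsule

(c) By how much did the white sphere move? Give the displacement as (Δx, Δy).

(-1.6, -0.1)

From the two frames, the white sphere sits at roughly (12.8, 2.1) before and (11.2, 2.0) after.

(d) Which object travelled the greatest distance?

the orange cylinder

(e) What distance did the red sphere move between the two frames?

2.5

The red sphere moved from about (7.3, 1.7) to (5.6, 3.6), a distance of √(1.7² + 1.9²) ≈ 2.5.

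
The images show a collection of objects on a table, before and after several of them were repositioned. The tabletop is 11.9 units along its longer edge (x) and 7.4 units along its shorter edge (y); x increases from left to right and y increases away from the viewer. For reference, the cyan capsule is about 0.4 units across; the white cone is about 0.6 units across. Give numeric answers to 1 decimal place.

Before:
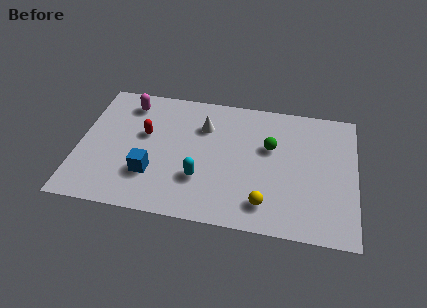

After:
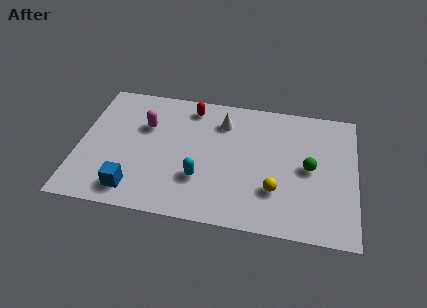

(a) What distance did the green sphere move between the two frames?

1.9

The green sphere was near (8.2, 4.6) before and (9.9, 3.7) after, so it travelled √(1.7² + 0.9²) ≈ 1.9 units.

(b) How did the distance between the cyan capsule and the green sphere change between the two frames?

+1.1

Before: roughly 3.7 units apart; after: 4.8. That's 1.1 units further apart.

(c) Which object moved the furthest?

the red capsule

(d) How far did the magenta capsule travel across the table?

1.4

The magenta capsule moved from about (2.0, 6.1) to (2.8, 4.9), a distance of √(0.8² + 1.2²) ≈ 1.4.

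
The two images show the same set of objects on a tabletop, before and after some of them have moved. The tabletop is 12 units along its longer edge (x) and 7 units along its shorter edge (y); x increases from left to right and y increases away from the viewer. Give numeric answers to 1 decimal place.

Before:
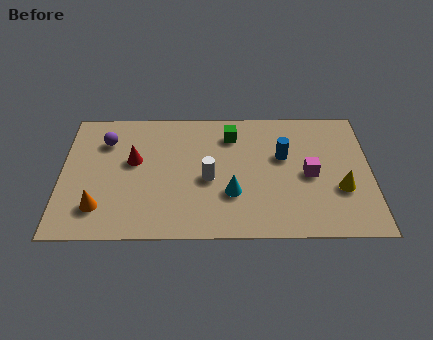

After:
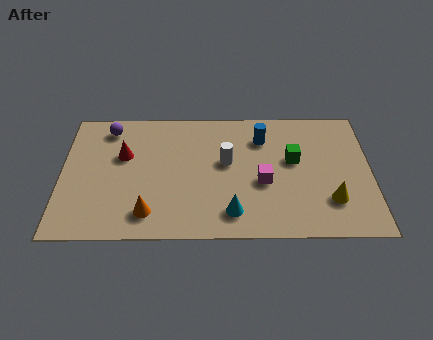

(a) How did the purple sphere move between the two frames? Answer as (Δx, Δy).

(0.1, 0.7)

From the two frames, the purple sphere sits at roughly (1.7, 5.2) before and (1.8, 5.9) after.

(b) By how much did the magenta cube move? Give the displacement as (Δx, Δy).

(-1.8, -0.4)

The magenta cube started near (9.6, 3.3) and ended near (7.8, 2.9).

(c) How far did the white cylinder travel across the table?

1.1

The white cylinder moved from about (5.7, 3.1) to (6.4, 4.0), a distance of √(0.7² + 0.9²) ≈ 1.1.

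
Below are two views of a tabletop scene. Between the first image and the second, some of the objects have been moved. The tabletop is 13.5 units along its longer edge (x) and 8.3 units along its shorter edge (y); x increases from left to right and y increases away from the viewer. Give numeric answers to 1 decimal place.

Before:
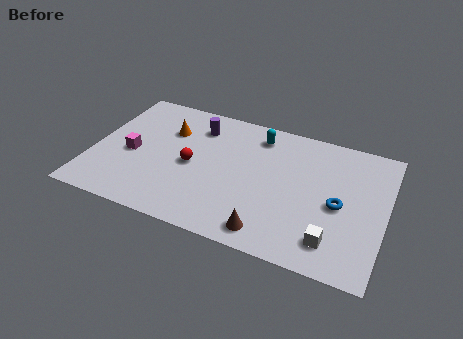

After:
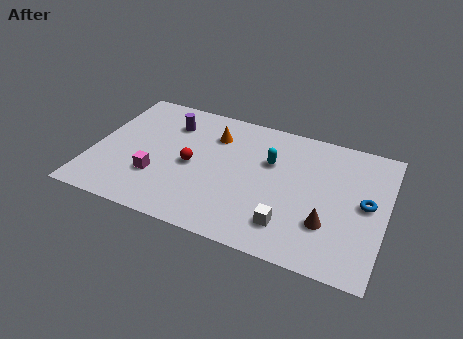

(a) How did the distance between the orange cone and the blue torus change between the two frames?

-0.9

They were about 8.3 units apart before and 7.4 after — 0.9 units closer together.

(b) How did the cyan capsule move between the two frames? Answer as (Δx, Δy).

(0.7, -1.5)

The cyan capsule started near (7.4, 6.9) and ended near (8.1, 5.4).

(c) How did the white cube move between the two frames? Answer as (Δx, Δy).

(-2.0, 0.2)

From the two frames, the white cube sits at roughly (11.3, 1.6) before and (9.3, 1.8) after.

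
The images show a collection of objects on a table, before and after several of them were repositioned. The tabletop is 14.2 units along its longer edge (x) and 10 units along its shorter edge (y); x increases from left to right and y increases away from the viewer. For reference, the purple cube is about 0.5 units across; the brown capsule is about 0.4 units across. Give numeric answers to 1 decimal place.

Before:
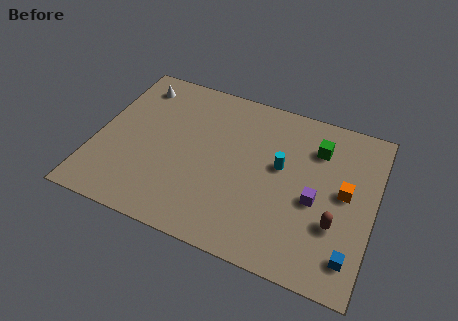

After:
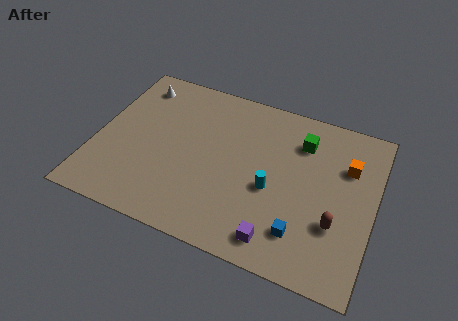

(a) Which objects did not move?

the white cone and the brown capsule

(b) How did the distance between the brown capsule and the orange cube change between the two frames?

+1.6

The distance was about 2.0 in the first image and 3.6 in the second, so they moved 1.6 units further apart.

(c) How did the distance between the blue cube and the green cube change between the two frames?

-0.7

They were about 6.1 units apart before and 5.4 after — 0.7 units closer together.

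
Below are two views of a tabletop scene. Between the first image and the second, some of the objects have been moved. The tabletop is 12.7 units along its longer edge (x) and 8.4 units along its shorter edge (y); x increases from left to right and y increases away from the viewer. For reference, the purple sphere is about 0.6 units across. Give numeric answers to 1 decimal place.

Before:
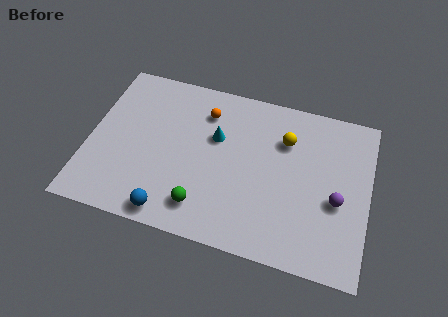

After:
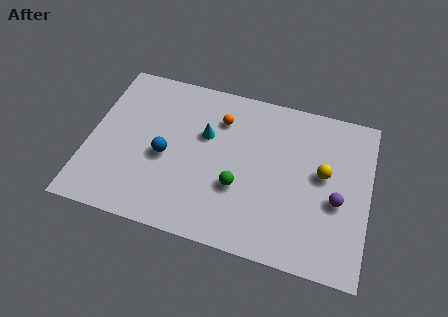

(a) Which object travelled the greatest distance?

the blue sphere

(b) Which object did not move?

the purple sphere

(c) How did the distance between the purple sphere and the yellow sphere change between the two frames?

-2.1

The distance was about 3.5 in the first image and 1.4 in the second, so they moved 2.1 units closer together.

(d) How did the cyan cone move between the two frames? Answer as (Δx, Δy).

(-0.5, 0.0)

The cyan cone was at about (5.7, 5.3) and moved to about (5.2, 5.3).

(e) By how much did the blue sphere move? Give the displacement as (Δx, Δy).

(-0.5, 2.8)

The blue sphere was at about (4.0, 0.9) and moved to about (3.5, 3.7).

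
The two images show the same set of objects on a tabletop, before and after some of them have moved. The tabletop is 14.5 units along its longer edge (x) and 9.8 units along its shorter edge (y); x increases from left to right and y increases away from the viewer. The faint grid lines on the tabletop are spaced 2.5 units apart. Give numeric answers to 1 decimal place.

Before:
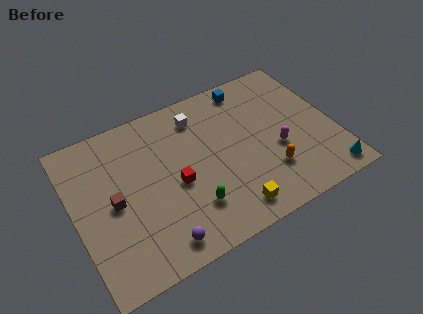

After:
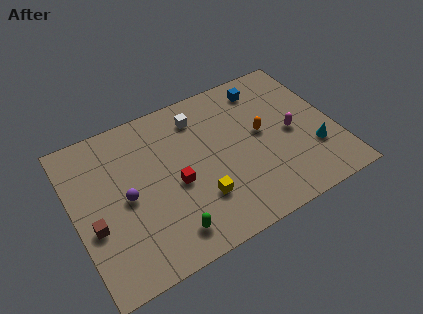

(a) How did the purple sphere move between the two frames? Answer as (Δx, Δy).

(-1.3, 3.4)

The purple sphere was at about (4.1, 1.3) and moved to about (2.8, 4.7).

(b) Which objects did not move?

the white cube and the red cube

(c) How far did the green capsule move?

1.7

The green capsule was near (6.1, 2.5) before and (4.7, 1.6) after, so it travelled √(1.4² + 0.9²) ≈ 1.7 units.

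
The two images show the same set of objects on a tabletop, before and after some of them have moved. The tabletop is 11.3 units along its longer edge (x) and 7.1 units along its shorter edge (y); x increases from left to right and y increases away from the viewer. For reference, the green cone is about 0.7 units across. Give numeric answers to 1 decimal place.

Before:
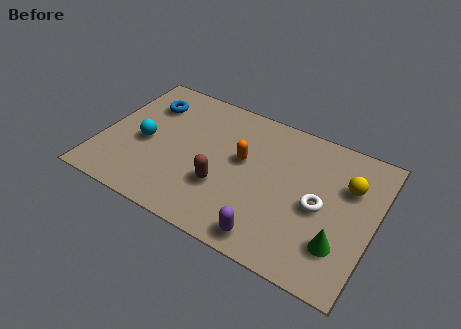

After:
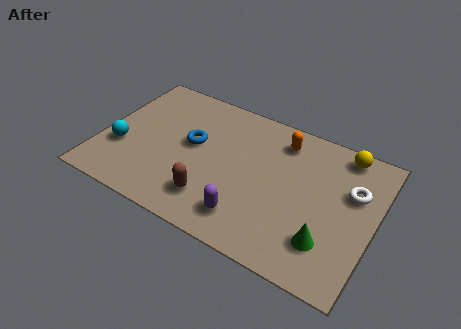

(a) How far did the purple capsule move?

1.1

From (7.4, 0.9) to (6.4, 1.4), the purple capsule covered √(1.0² + 0.5²) ≈ 1.1 units.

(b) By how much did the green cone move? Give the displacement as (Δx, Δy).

(-0.5, -0.1)

From the two frames, the green cone sits at roughly (10.1, 1.9) before and (9.6, 1.8) after.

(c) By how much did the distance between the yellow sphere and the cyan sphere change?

+1.1

They were about 8.5 units apart before and 9.6 after — 1.1 units further apart.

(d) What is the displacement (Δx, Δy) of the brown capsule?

(-0.3, -0.8)

The brown capsule started near (5.2, 2.4) and ended near (4.9, 1.6).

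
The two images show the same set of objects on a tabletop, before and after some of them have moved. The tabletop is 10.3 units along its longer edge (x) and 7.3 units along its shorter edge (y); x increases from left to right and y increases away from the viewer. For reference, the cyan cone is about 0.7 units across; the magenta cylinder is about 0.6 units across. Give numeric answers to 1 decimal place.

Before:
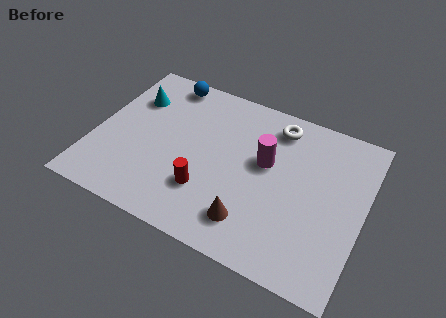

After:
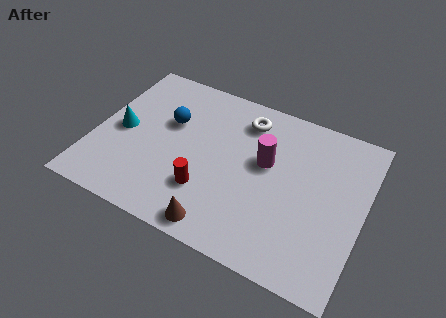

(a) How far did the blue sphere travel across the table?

1.9

The blue sphere moved from about (2.3, 6.5) to (2.7, 4.6), a distance of √(0.4² + 1.9²) ≈ 1.9.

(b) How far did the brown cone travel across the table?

1.3

From (6.3, 1.5) to (5.2, 0.8), the brown cone covered √(1.1² + 0.7²) ≈ 1.3 units.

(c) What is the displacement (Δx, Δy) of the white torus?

(-1.2, -0.2)

The white torus was at about (6.7, 6.1) and moved to about (5.5, 5.9).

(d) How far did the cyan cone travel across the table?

1.7

From (1.2, 5.2) to (1.0, 3.5), the cyan cone covered √(0.2² + 1.7²) ≈ 1.7 units.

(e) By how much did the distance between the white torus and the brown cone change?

+0.5

They were about 4.6 units apart before and 5.1 after — 0.5 units further apart.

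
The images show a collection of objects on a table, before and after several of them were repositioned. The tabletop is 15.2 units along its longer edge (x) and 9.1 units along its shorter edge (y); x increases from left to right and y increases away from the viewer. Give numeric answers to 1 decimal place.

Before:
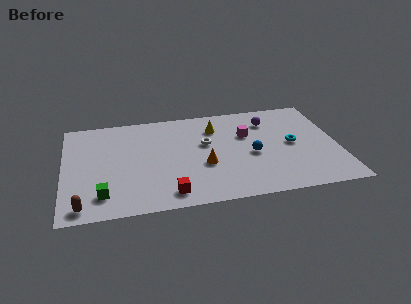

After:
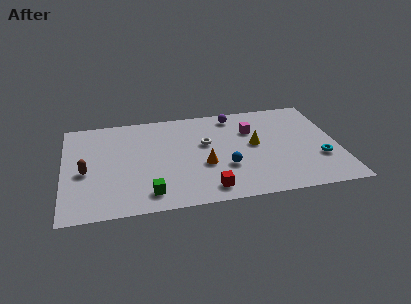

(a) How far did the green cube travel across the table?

2.5

The green cube moved from about (2.1, 1.8) to (4.6, 1.5), a distance of √(2.5² + 0.3²) ≈ 2.5.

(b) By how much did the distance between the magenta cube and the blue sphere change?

+1.7

Before: roughly 1.9 units apart; after: 3.6. That's 1.7 units further apart.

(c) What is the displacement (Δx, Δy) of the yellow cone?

(2.1, -2.0)

The yellow cone was at about (8.5, 6.9) and moved to about (10.6, 4.9).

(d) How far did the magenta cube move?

0.5

The magenta cube was near (10.2, 5.9) before and (10.5, 6.3) after, so it travelled √(0.3² + 0.4²) ≈ 0.5 units.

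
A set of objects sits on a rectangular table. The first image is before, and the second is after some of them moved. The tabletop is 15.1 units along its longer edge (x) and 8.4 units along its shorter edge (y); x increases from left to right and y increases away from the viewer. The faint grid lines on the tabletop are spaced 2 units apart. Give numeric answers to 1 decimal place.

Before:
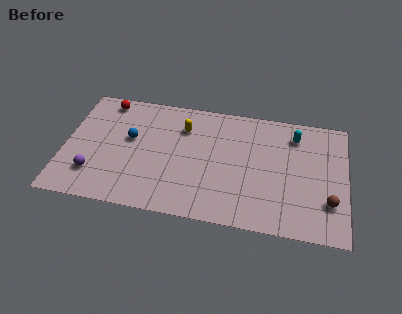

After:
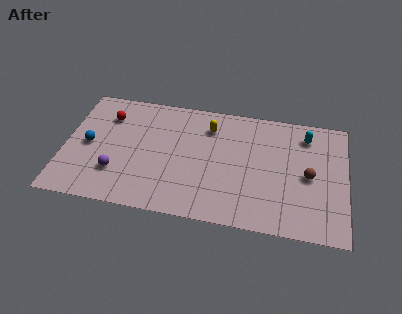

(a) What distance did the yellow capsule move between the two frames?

1.4

The yellow capsule moved from about (6.3, 6.2) to (7.7, 6.5), a distance of √(1.4² + 0.3²) ≈ 1.4.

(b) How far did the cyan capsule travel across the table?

0.6

From (12.3, 6.7) to (12.9, 6.8), the cyan capsule covered √(0.6² + 0.1²) ≈ 0.6 units.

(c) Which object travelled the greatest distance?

the blue sphere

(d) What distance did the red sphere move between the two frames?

1.1

The red sphere was near (2.0, 7.4) before and (2.2, 6.3) after, so it travelled √(0.2² + 1.1²) ≈ 1.1 units.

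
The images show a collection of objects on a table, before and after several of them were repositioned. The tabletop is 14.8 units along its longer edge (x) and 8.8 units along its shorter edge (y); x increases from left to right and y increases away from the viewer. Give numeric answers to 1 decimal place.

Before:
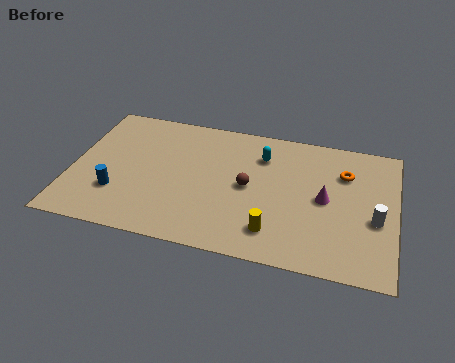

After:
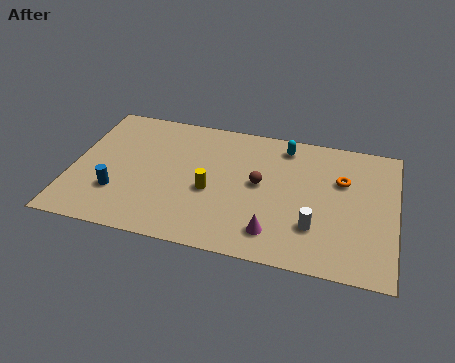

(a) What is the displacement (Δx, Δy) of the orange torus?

(-0.1, -0.5)

The orange torus started near (12.4, 6.3) and ended near (12.3, 5.8).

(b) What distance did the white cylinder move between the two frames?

2.9

The white cylinder moved from about (13.9, 3.6) to (11.2, 2.5), a distance of √(2.7² + 1.1²) ≈ 2.9.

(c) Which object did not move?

the blue cylinder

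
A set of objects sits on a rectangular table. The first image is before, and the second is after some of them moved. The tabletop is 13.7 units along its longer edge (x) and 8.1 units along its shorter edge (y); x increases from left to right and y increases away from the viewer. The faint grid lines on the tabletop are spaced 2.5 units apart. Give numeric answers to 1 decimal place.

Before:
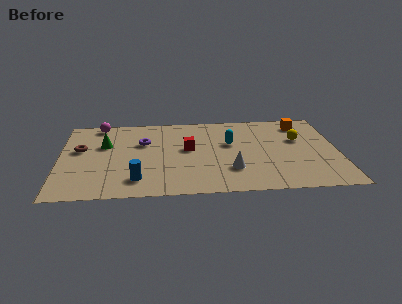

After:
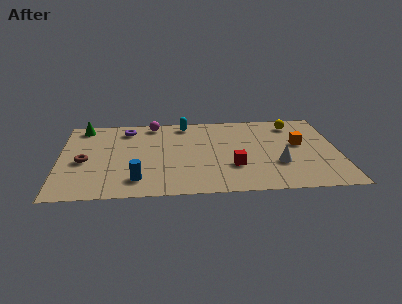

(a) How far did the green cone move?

2.2

From (2.2, 5.2) to (1.1, 7.1), the green cone covered √(1.1² + 1.9²) ≈ 2.2 units.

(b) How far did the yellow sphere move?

1.6

From (11.8, 5.1) to (11.6, 6.7), the yellow sphere covered √(0.2² + 1.6²) ≈ 1.6 units.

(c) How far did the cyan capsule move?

3.1

The cyan capsule was near (8.4, 4.9) before and (6.2, 7.1) after, so it travelled √(2.2² + 2.2²) ≈ 3.1 units.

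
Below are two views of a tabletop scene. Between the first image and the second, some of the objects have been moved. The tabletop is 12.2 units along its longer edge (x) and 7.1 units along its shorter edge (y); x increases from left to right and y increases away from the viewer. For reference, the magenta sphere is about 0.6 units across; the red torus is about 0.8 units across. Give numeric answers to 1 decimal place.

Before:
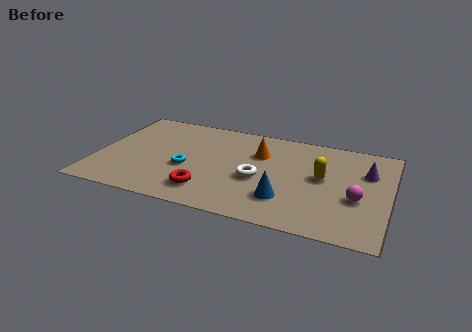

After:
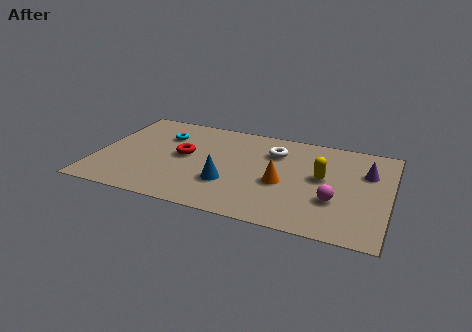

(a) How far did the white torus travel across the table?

2.3

The white torus moved from about (6.8, 3.0) to (7.3, 5.2), a distance of √(0.5² + 2.2²) ≈ 2.3.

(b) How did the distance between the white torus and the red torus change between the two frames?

+1.5

The distance was about 2.5 in the first image and 4.0 in the second, so they moved 1.5 units further apart.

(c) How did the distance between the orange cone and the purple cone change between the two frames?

-0.7

Before: roughly 4.5 units apart; after: 3.8. That's 0.7 units closer together.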